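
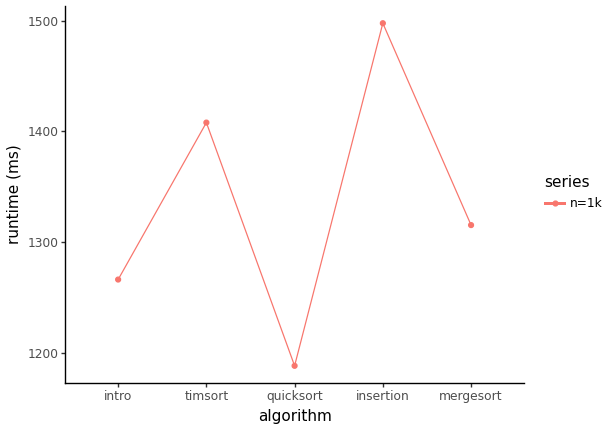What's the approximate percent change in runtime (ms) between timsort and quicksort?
≈ -14.3%

timsort ≈ 1400, quicksort ≈ 1200; (1200 − 1400) / 1400 ≈ -14.3%.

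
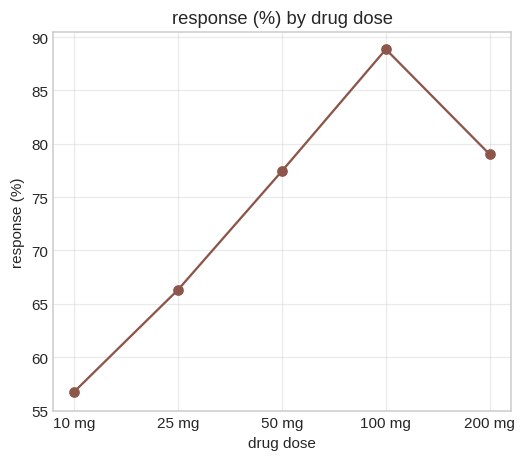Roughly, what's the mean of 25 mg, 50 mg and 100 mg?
≈ 77

(65 + 75 + 90) / 3 ≈ 77.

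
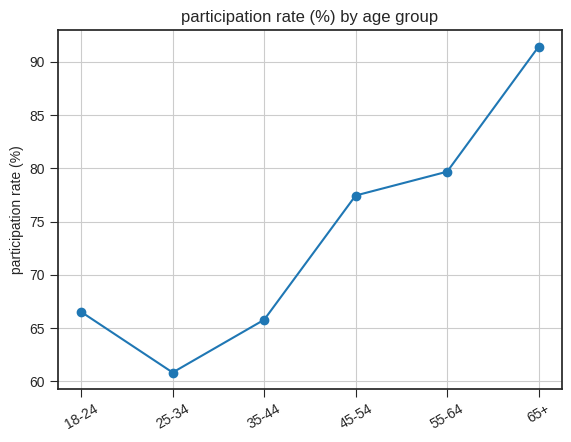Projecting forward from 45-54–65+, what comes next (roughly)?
≈ 97.5

Last three: 75, 80, 90 → slope ≈ 7.5/step → next ≈ 97.5.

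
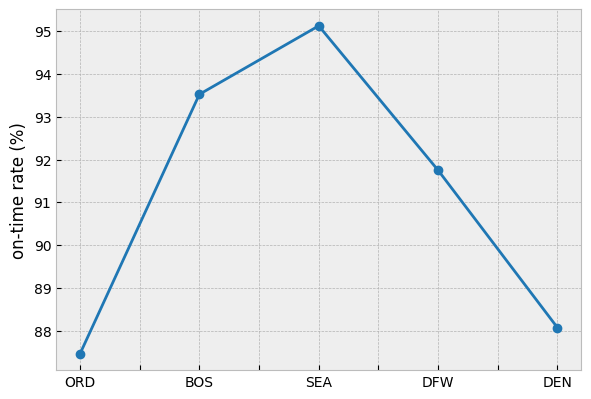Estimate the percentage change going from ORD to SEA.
ORD ≈ 87, SEA ≈ 95; (95 − 87) / 87 ≈ +9.2%.

≈ +9.2%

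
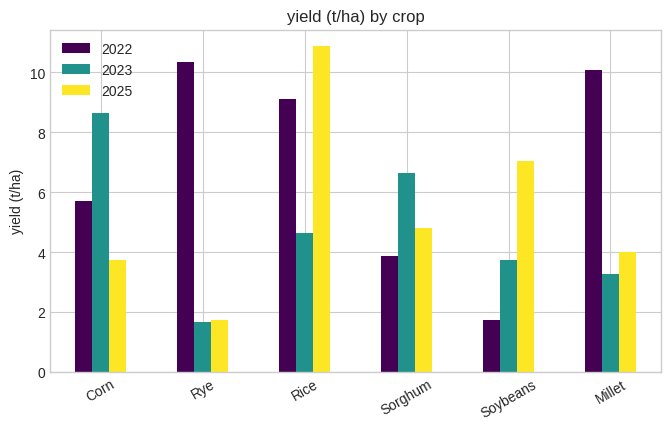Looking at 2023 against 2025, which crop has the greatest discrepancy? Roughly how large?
Rice: 2023 ≈ 5, 2025 ≈ 11 → gap ≈ 6. Next-largest (Corn) is only ≈ 5.

Rice, ≈ 6 t/ha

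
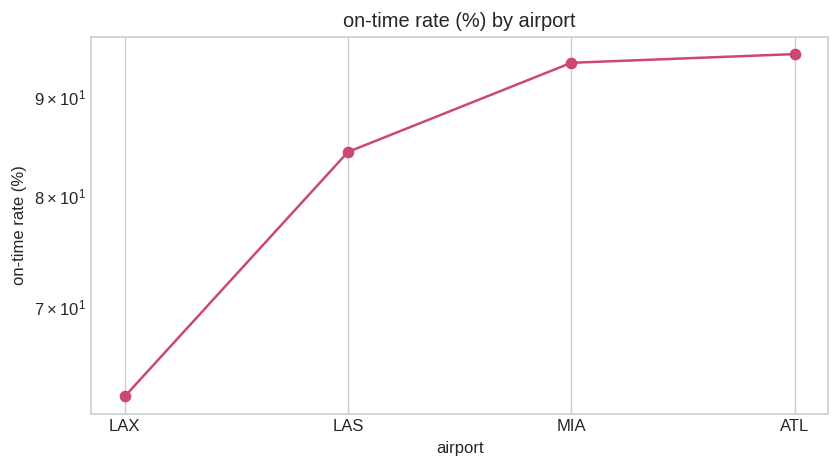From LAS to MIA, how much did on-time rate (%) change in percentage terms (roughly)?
LAS ≈ 85, MIA ≈ 95; (95 − 85) / 85 ≈ +11.8%.

≈ +11.8%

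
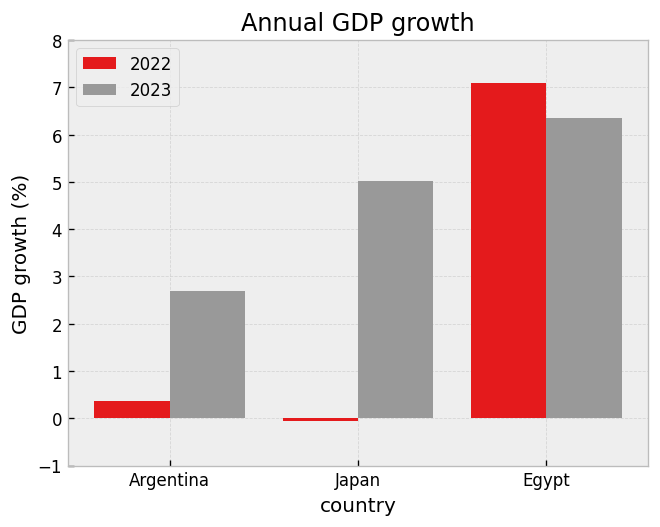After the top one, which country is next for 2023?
Top 3 for 2023: Egypt ≈ 6, Japan ≈ 5, Argentina ≈ 3.

Japan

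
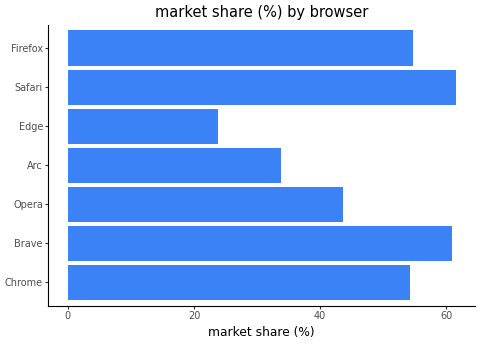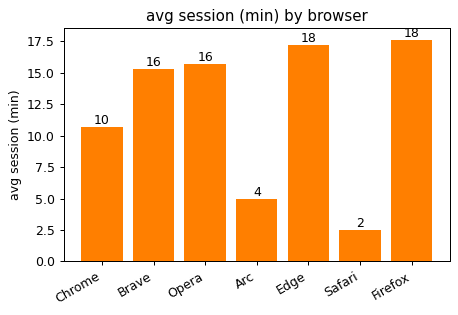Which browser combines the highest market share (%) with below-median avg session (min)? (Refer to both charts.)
Chart 2 median avg session (min) ≈ 16; below-median browsers: Chrome, Arc, Safari. Among those, Safari has the highest market share (%) (≈ 60).

Safari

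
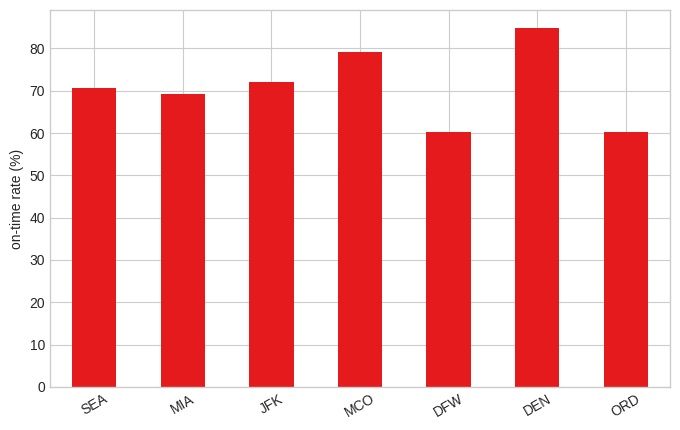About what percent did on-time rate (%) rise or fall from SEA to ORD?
≈ -14.3%

SEA ≈ 70, ORD ≈ 60; (60 − 70) / 70 ≈ -14.3%.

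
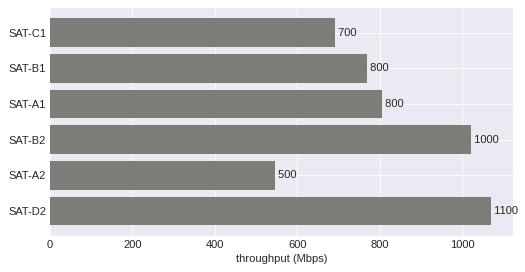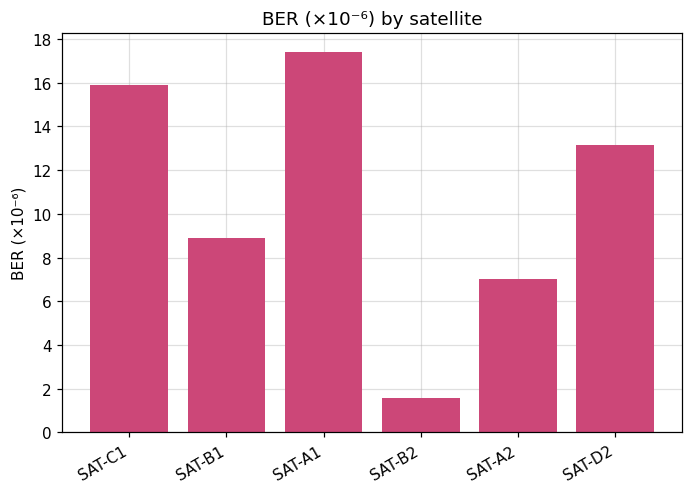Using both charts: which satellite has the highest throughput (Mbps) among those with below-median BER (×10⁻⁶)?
SAT-B2

Chart 2 median BER (×10⁻⁶) ≈ 12; below-median satellites: SAT-B1, SAT-B2, SAT-A2. Among those, SAT-B2 has the highest throughput (Mbps) (≈ 1000).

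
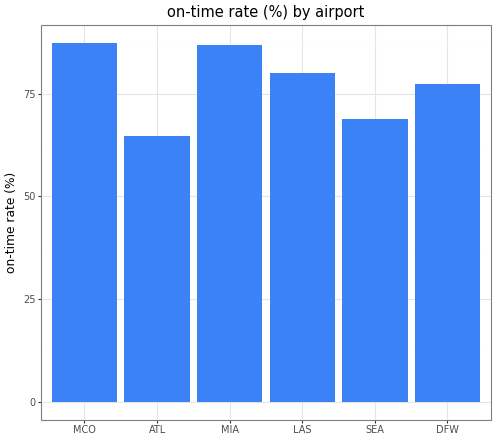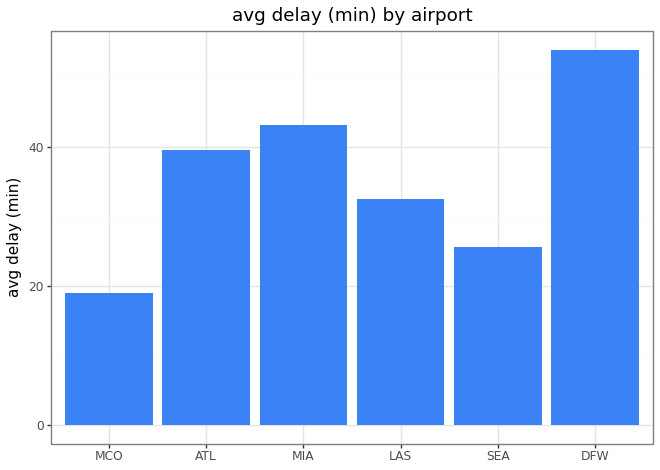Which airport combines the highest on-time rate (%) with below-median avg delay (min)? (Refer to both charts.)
MCO

Chart 2 median avg delay (min) ≈ 35; below-median airports: MCO, LAS, SEA. Among those, MCO has the highest on-time rate (%) (≈ 90).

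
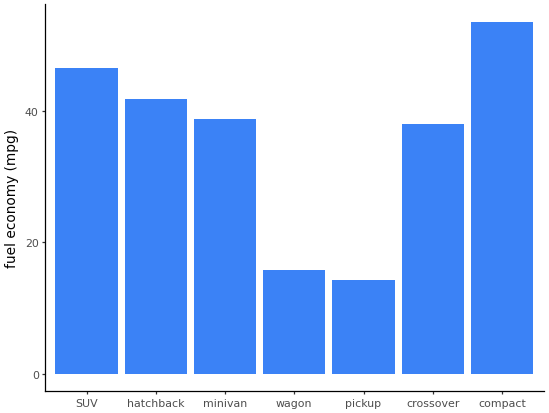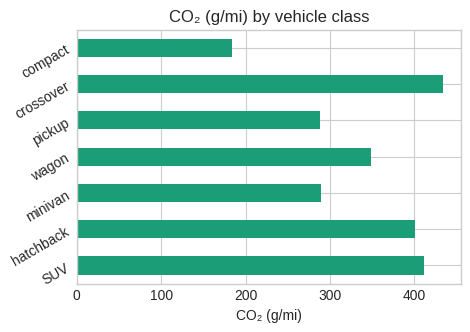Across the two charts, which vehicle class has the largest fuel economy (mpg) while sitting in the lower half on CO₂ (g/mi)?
Chart 2 median CO₂ (g/mi) ≈ 350; below-median vehicle classes: minivan, pickup, compact. Among those, compact has the highest fuel economy (mpg) (≈ 55).

compact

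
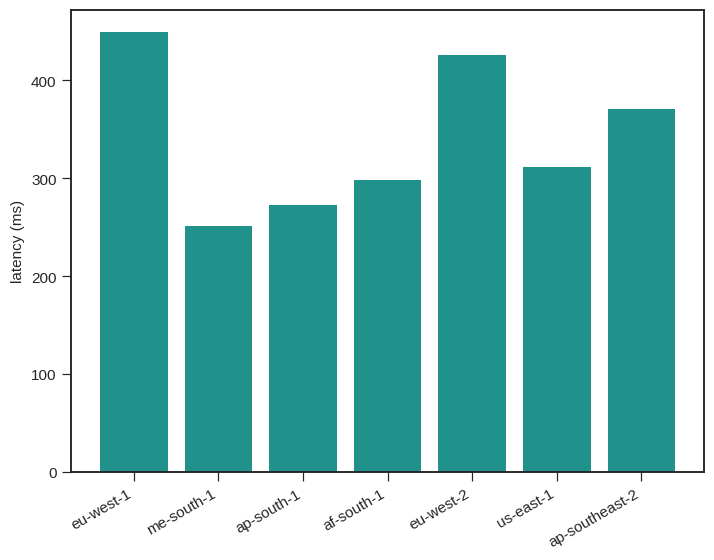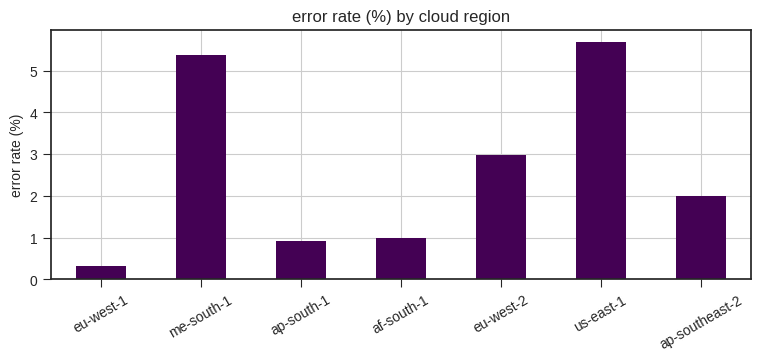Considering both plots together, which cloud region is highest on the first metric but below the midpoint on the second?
eu-west-1

Chart 2 median error rate (%) ≈ 2; below-median cloud regions: eu-west-1, ap-south-1, af-south-1. Among those, eu-west-1 has the highest latency (ms) (≈ 450).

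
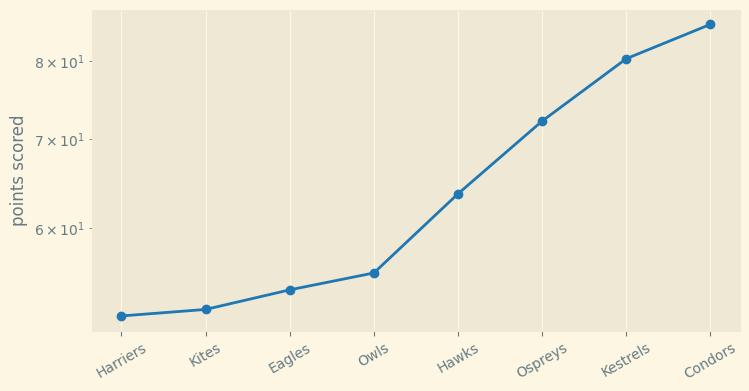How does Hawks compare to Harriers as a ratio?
Hawks ≈ 65, Harriers ≈ 50; 65/50 ≈ 1.3.

≈ 1.3×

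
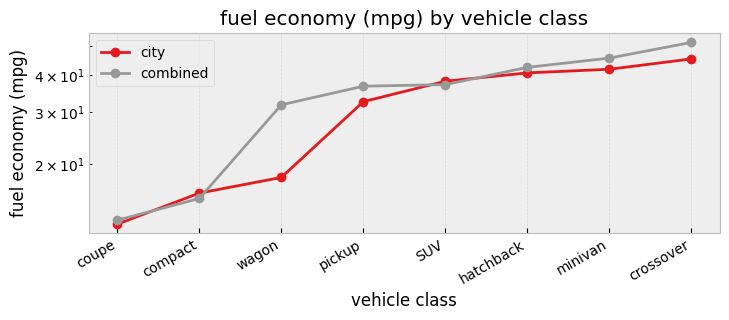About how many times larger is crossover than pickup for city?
≈ 1.29×

crossover ≈ 45, pickup ≈ 35; 45/35 ≈ 1.29.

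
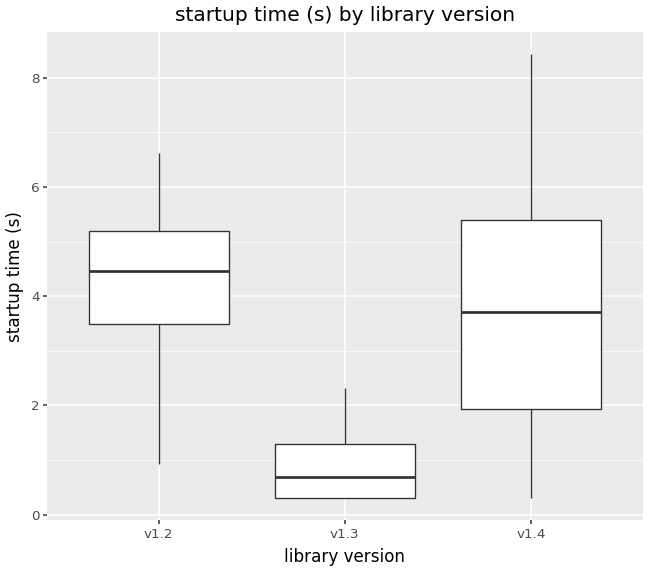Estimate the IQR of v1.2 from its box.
≈ 1.5

Q3 ≈ 5.0, Q1 ≈ 3.5; IQR ≈ 1.5.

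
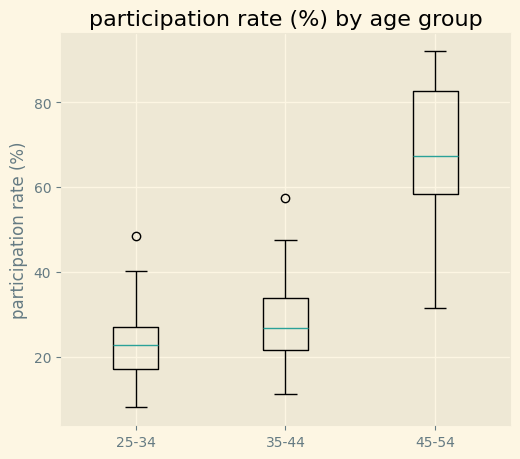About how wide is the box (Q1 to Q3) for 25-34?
Q3 ≈ 25, Q1 ≈ 15; IQR ≈ 10.

≈ 10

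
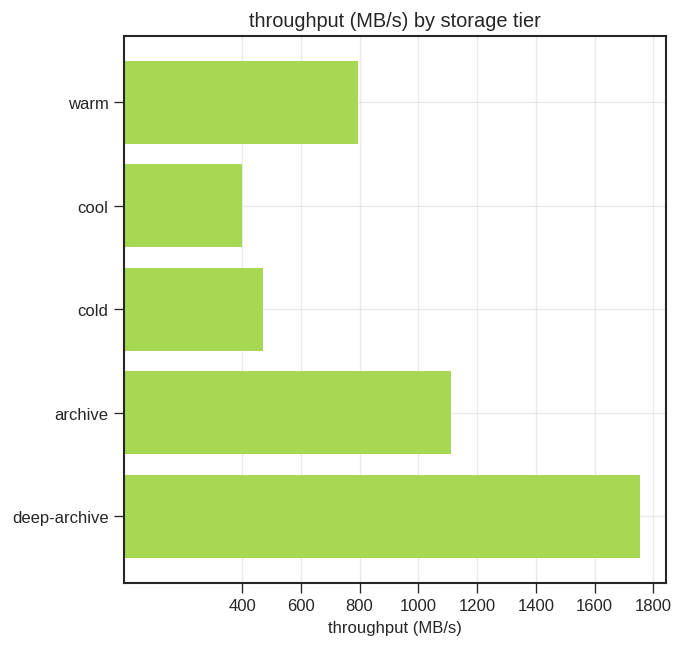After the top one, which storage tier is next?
archive

Top 3: deep-archive ≈ 1800, archive ≈ 1200, warm ≈ 800.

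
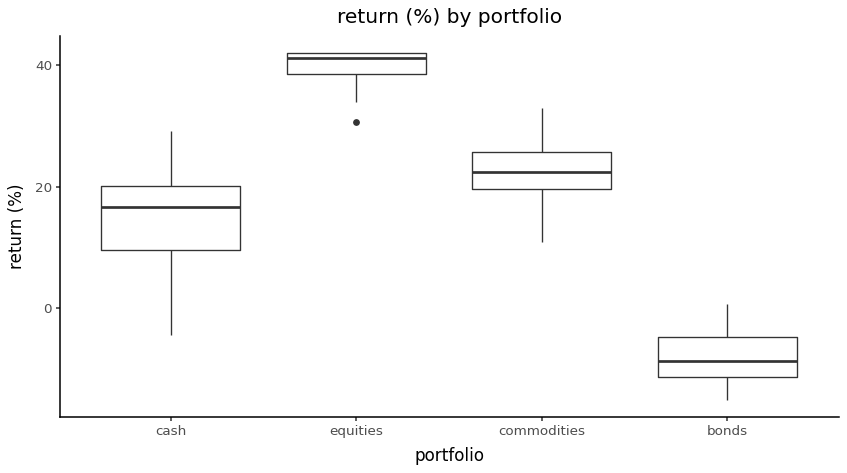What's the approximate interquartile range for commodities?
Q3 ≈ 25, Q1 ≈ 20; IQR ≈ 5.

≈ 5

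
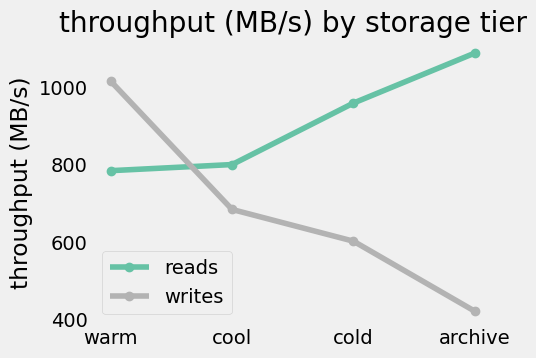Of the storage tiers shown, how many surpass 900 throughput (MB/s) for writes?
Above 900: warm.

1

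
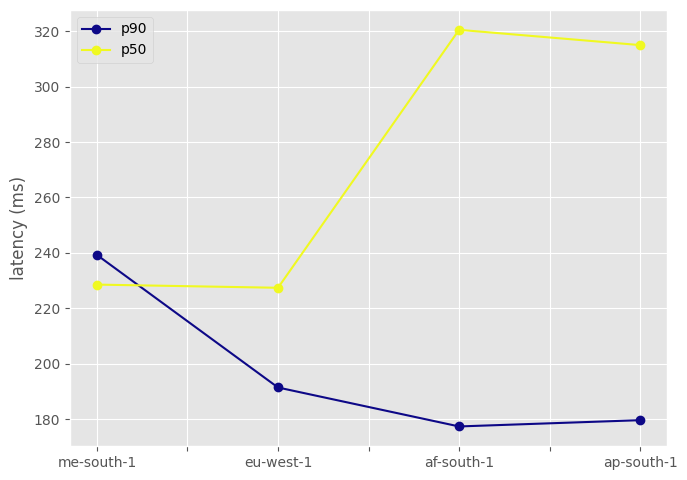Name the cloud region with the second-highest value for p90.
Top 3 for p90: me-south-1 ≈ 240, eu-west-1 ≈ 200, ap-south-1 ≈ 180.

eu-west-1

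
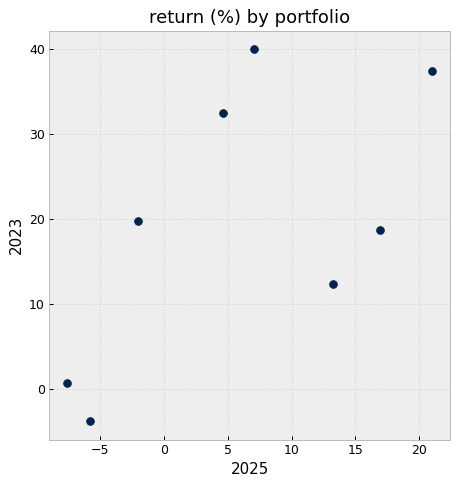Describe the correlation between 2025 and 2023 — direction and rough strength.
Points are positively correlated; moderate (|r| ≈ 0.6).

positive, moderate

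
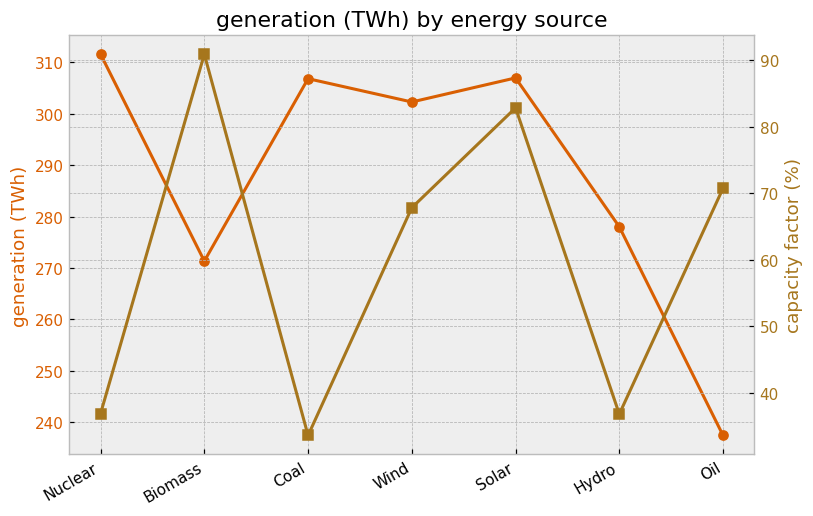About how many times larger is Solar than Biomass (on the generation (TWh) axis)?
≈ 1.15×

Solar ≈ 310, Biomass ≈ 270; 310/270 ≈ 1.15.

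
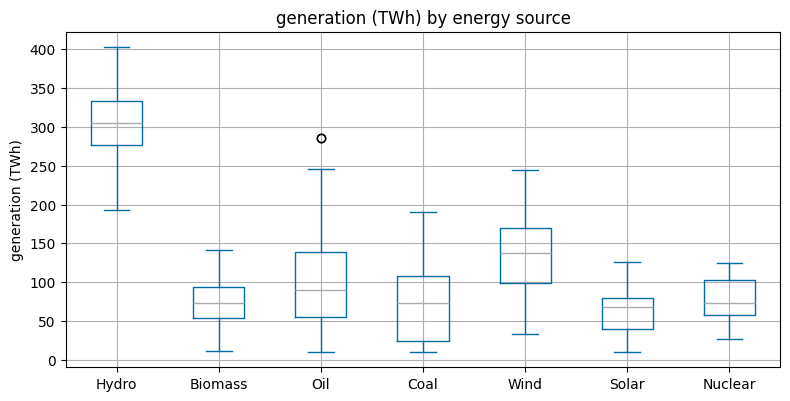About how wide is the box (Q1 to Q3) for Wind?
≈ 75

Q3 ≈ 175, Q1 ≈ 100; IQR ≈ 75.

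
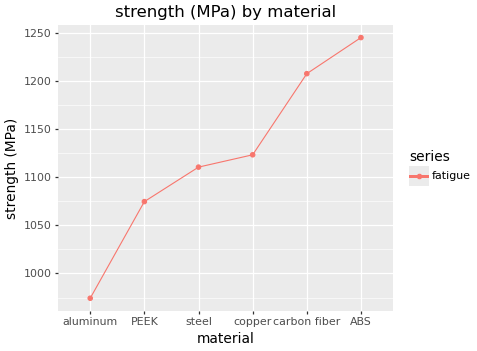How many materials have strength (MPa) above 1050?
Above 1050: PEEK, steel, copper, carbon fiber, ABS.

5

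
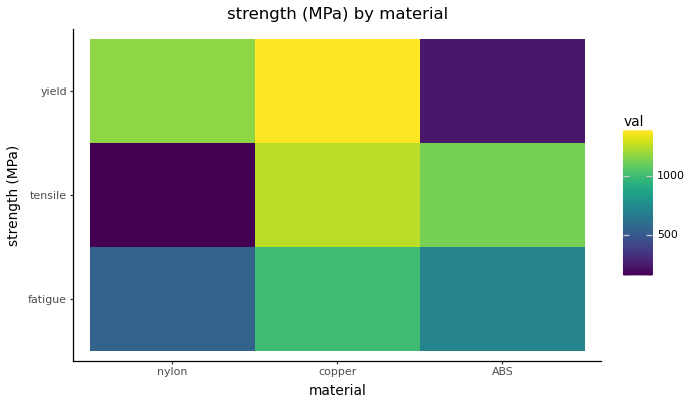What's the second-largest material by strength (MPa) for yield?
nylon

Top 3 for yield: copper ≈ 1400, nylon ≈ 1200, ABS ≈ 200.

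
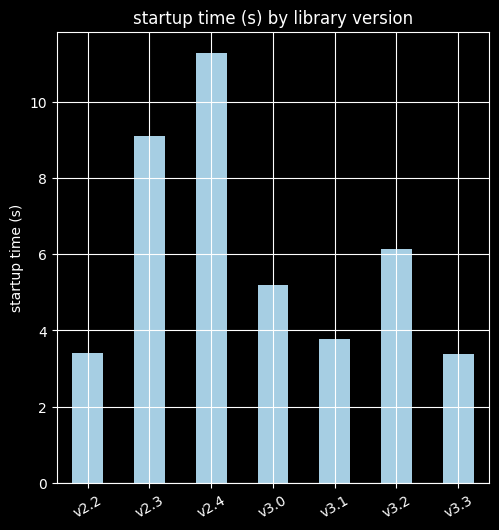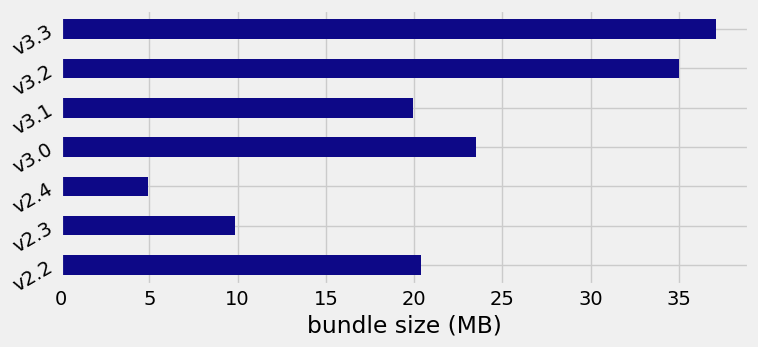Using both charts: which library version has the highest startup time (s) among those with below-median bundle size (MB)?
v2.4

Chart 2 median bundle size (MB) ≈ 20; below-median library versions: v2.3, v2.4, v3.1. Among those, v2.4 has the highest startup time (s) (≈ 12).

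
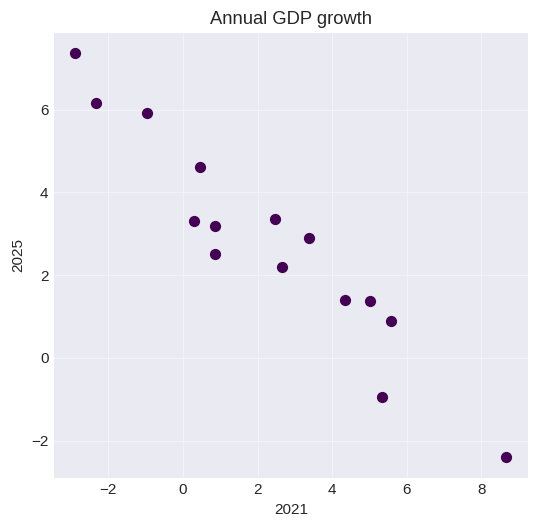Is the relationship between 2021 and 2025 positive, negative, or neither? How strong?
Points are negatively correlated; strong (|r| ≈ 1.0).

negative, strong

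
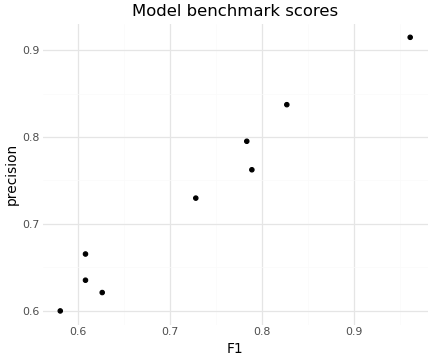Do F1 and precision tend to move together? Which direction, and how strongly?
Points are positively correlated; strong (|r| ≈ 1.0).

positive, strong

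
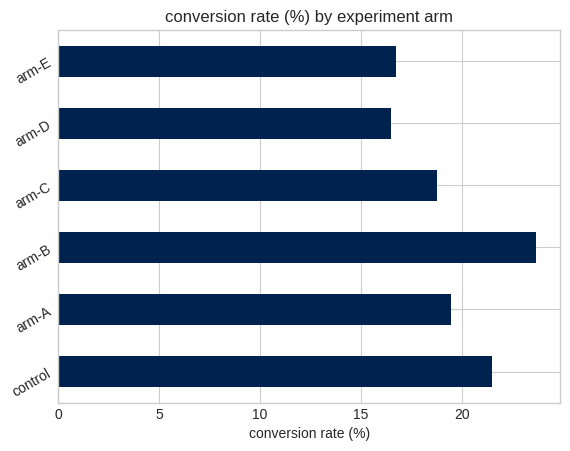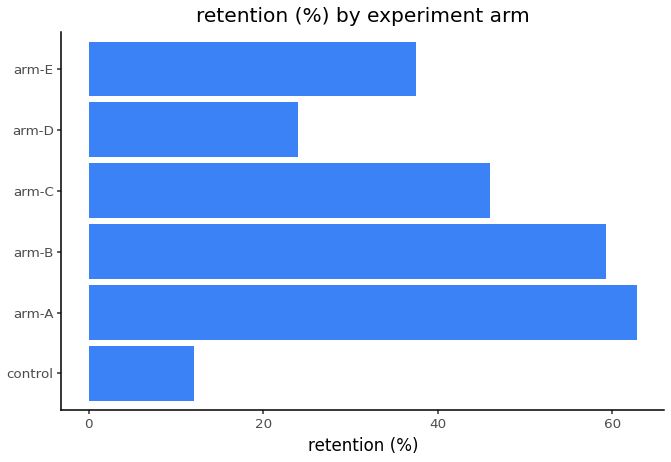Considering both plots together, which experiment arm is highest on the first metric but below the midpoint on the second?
Chart 2 median retention (%) ≈ 40; below-median experiment arms: control, arm-D, arm-E. Among those, control has the highest conversion rate (%) (≈ 20).

control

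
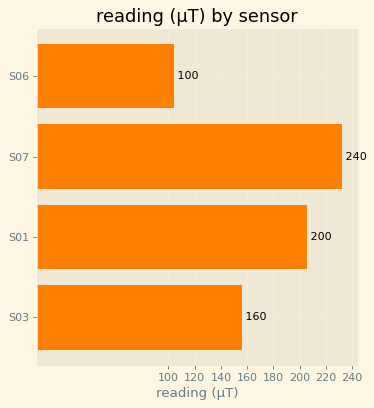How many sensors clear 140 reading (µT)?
Above 140: S07, S01, S03.

3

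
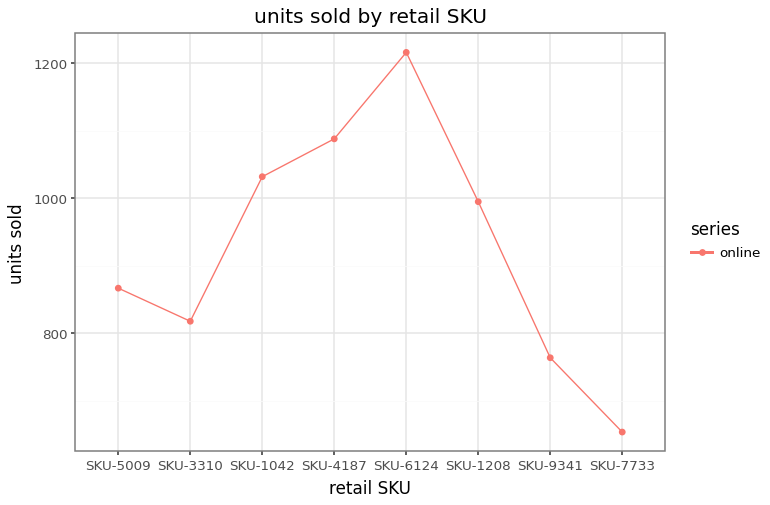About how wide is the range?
≈ 550

Max SKU-6124 ≈ 1200, min SKU-7733 ≈ 650; range ≈ 550.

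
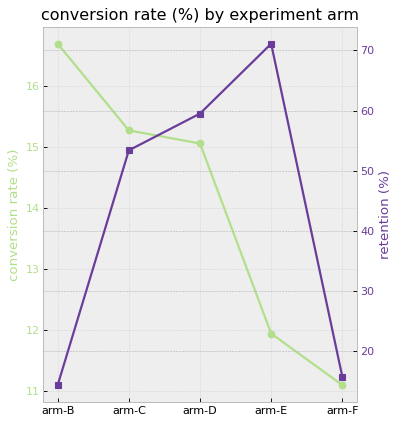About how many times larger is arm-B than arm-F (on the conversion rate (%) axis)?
≈ 1.5×

arm-B ≈ 16.5, arm-F ≈ 11.0; 16.5/11.0 ≈ 1.5.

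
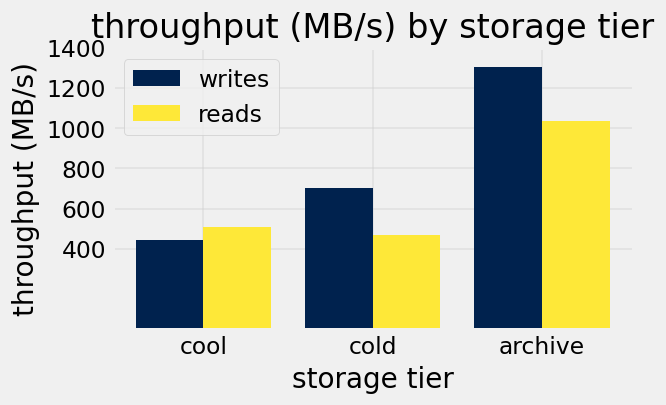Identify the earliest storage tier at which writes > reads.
cool: writes ≈ 400 vs reads ≈ 600 (not yet); cold: writes ≈ 800 vs reads ≈ 400 (first crossover).

cold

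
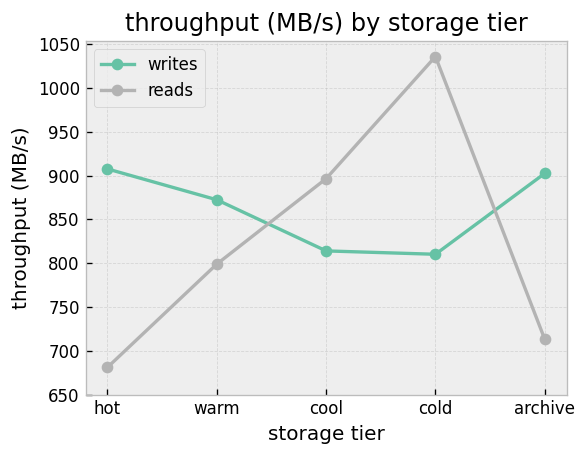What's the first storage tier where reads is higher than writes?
warm: reads ≈ 800 vs writes ≈ 850 (not yet); cool: reads ≈ 900 vs writes ≈ 800 (first crossover).

cool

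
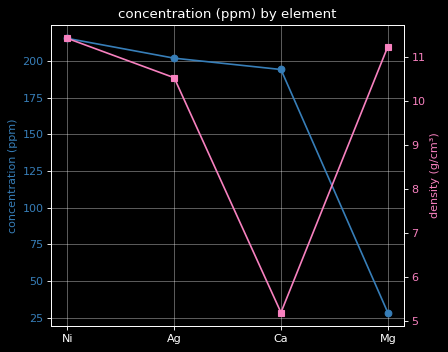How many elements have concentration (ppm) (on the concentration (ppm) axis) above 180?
3

Above 180: Ni, Ag, Ca.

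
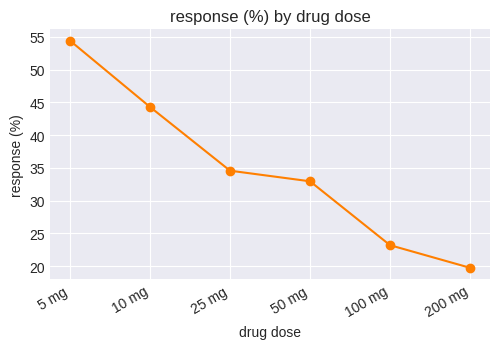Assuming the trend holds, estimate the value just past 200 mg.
≈ 12.5

Last three: 35, 25, 20 → slope ≈ -7.5/step → next ≈ 12.5.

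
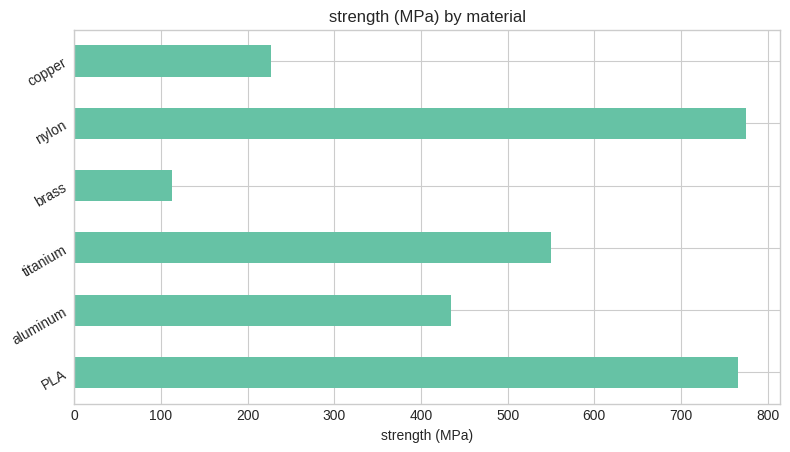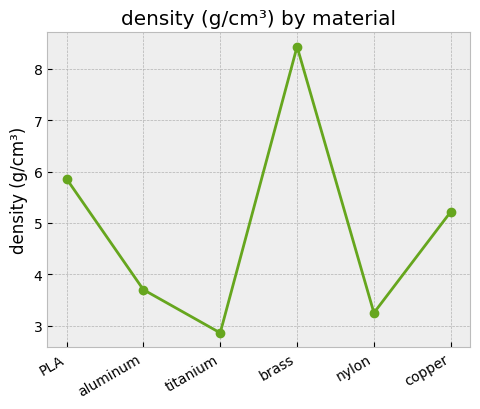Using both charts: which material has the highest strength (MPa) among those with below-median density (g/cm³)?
Chart 2 median density (g/cm³) ≈ 4; below-median materials: aluminum, titanium, nylon. Among those, nylon has the highest strength (MPa) (≈ 800).

nylon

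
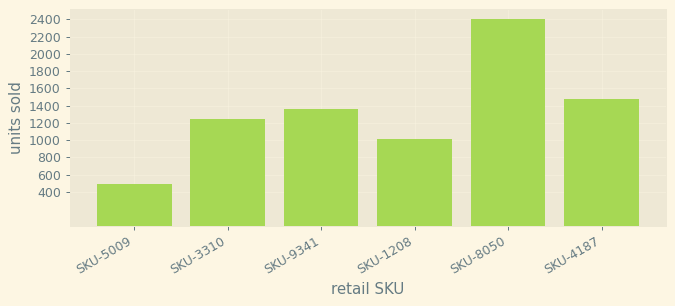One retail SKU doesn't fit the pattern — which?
SKU-8050

SKU-8050 ≈ 2400; the rest sit between ≈ 400 and ≈ 1400.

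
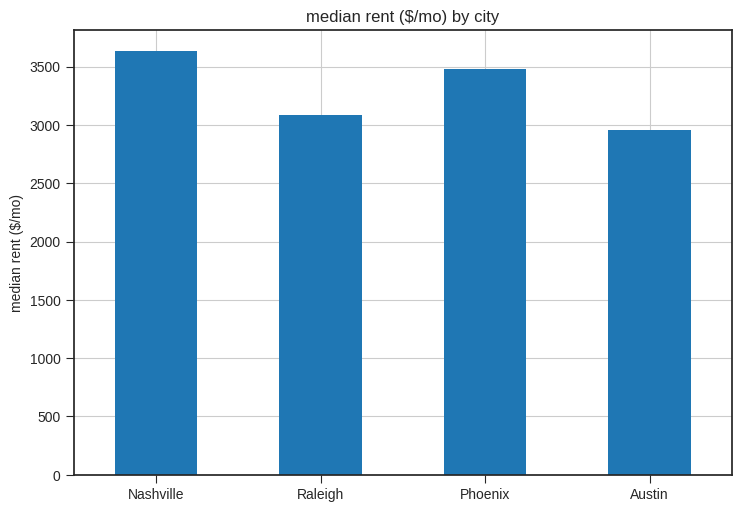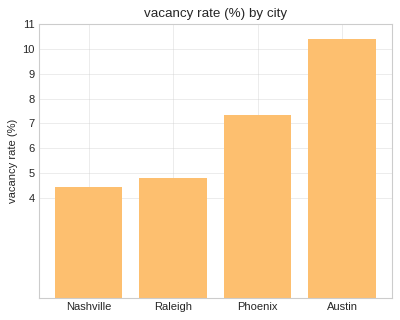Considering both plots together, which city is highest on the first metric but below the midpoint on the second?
Nashville

Chart 2 median vacancy rate (%) ≈ 6; below-median cities: Nashville, Raleigh. Among those, Nashville has the highest median rent ($/mo) (≈ 3500).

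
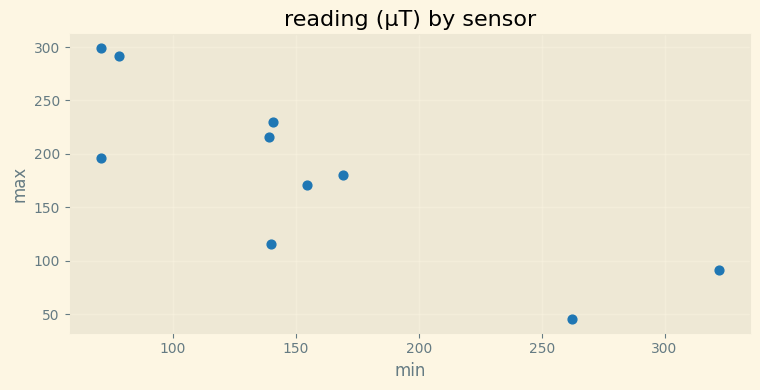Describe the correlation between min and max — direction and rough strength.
Points are negatively correlated; strong (|r| ≈ 0.8).

negative, strong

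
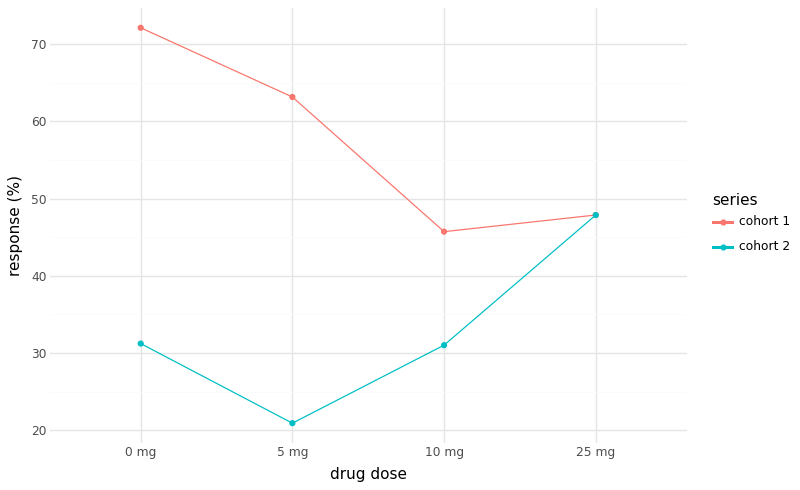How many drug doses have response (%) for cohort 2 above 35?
1

Above 35: 25 mg.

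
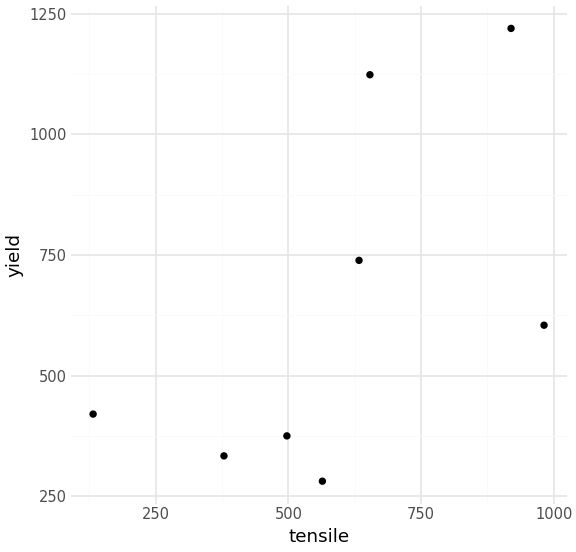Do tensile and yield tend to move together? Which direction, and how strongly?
positive, moderate

Points are positively correlated; moderate (|r| ≈ 0.6).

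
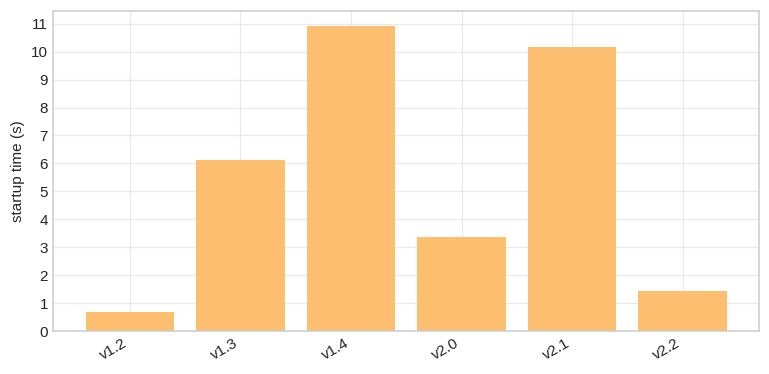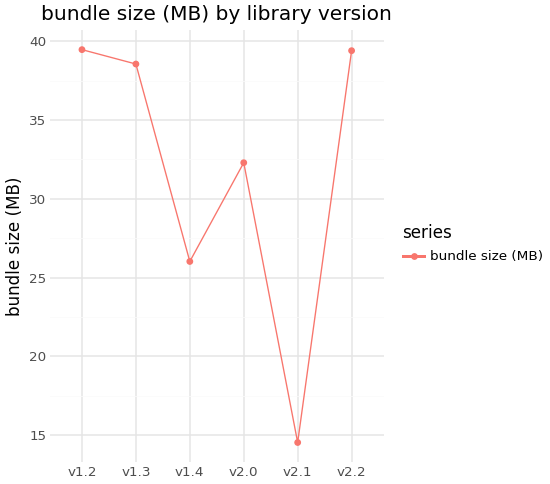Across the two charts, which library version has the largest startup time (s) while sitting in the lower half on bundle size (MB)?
v1.4

Chart 2 median bundle size (MB) ≈ 35; below-median library versions: v1.4, v2.0, v2.1. Among those, v1.4 has the highest startup time (s) (≈ 11).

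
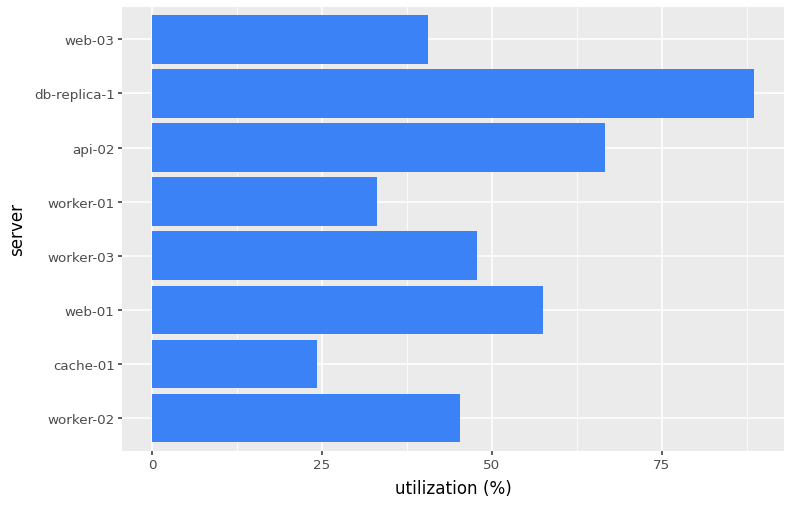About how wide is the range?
Max db-replica-1 ≈ 90, min cache-01 ≈ 20; range ≈ 70.

≈ 70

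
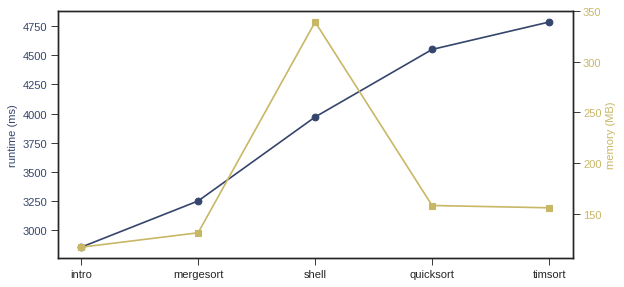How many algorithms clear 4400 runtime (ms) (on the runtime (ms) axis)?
2

Above 4400: quicksort, timsort.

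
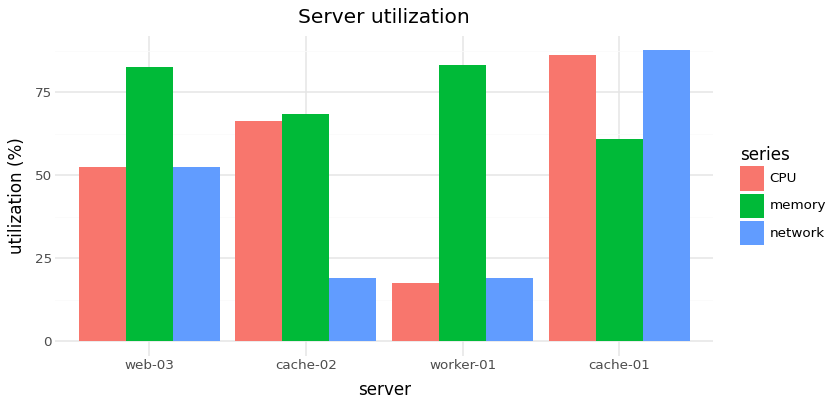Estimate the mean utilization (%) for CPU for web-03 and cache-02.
≈ 60

(50 + 70) / 2 ≈ 60.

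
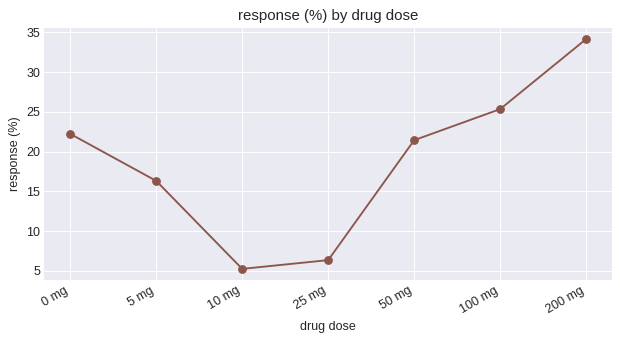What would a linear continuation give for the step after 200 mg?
≈ 42.5

Last three: 20, 25, 35 → slope ≈ 7.5/step → next ≈ 42.5.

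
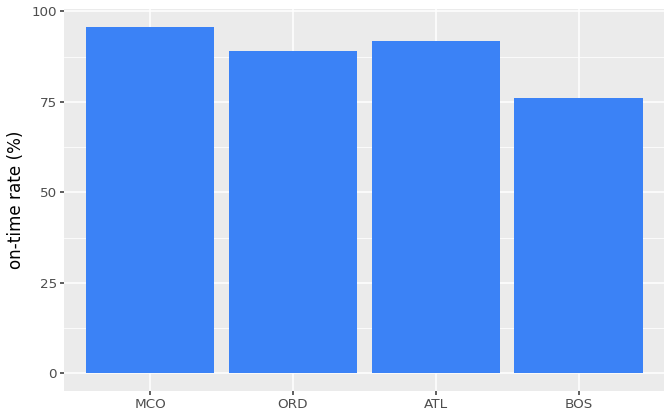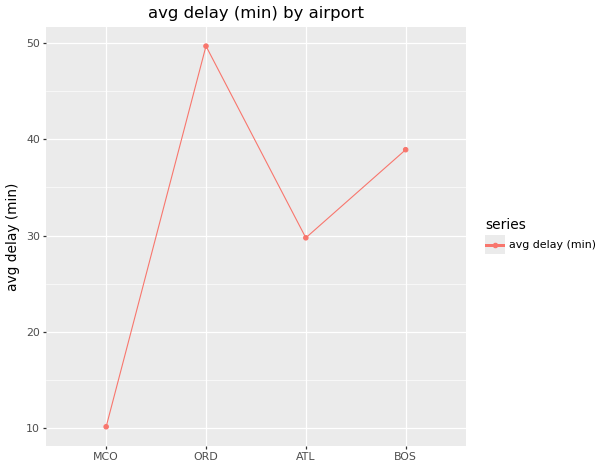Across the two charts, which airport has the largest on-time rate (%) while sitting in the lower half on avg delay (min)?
MCO

Chart 2 median avg delay (min) ≈ 35; below-median airports: MCO, ATL. Among those, MCO has the highest on-time rate (%) (≈ 100).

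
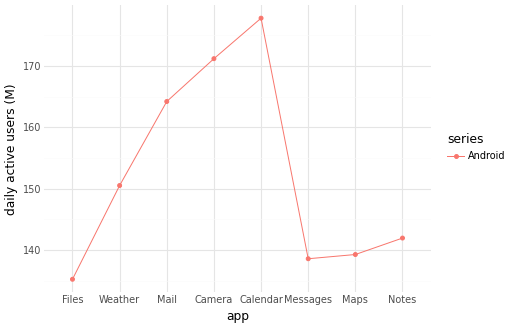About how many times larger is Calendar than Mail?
≈ 1.09×

Calendar ≈ 180, Mail ≈ 165; 180/165 ≈ 1.09.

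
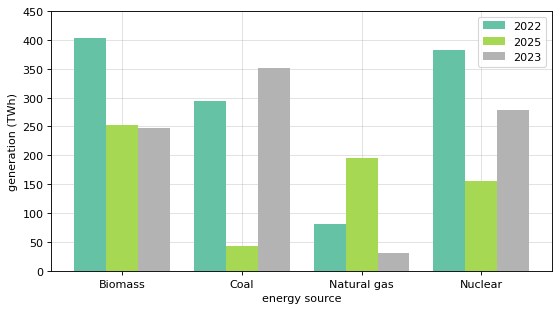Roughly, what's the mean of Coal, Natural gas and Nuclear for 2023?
≈ 233

(350 + 50 + 300) / 3 ≈ 233.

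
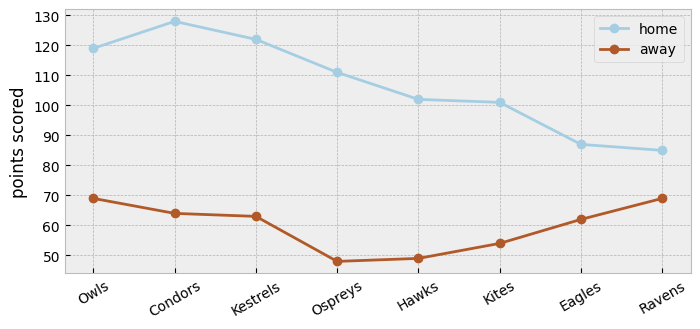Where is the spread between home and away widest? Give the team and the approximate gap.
Condors, ≈ 70

Condors: home ≈ 130, away ≈ 60 → gap ≈ 70. Next-largest (Ospreys) is only ≈ 60.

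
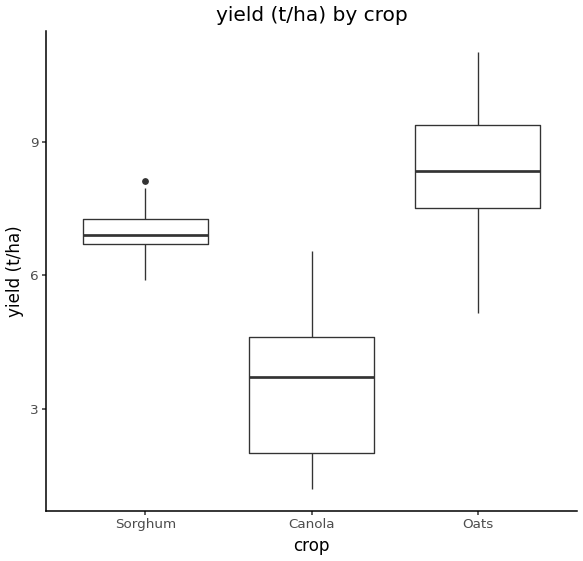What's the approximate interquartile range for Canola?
≈ 2.5

Q3 ≈ 4.5, Q1 ≈ 2.0; IQR ≈ 2.5.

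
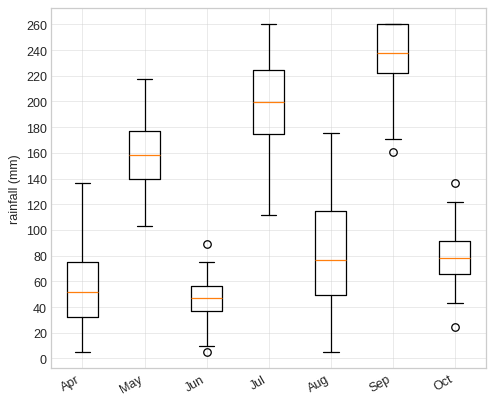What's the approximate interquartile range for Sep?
Q3 ≈ 260, Q1 ≈ 220; IQR ≈ 40.

≈ 40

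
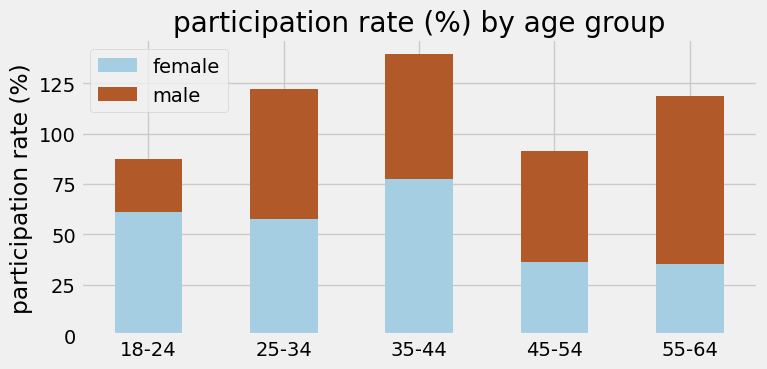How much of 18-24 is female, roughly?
female top ≈ 60, bottom ≈ 0; segment ≈ 60.

≈ 60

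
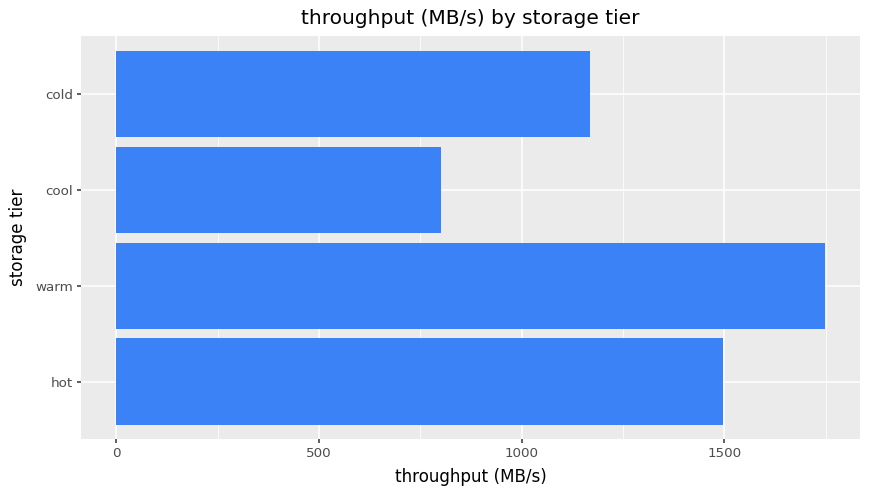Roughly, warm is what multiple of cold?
warm ≈ 1800, cold ≈ 1200; 1800/1200 ≈ 1.5.

≈ 1.5×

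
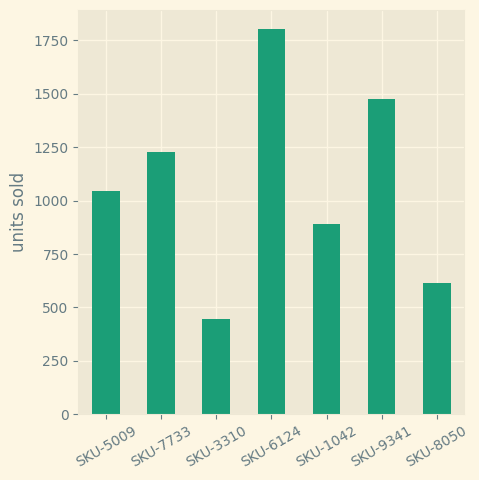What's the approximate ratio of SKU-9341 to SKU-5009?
SKU-9341 ≈ 1400, SKU-5009 ≈ 1000; 1400/1000 ≈ 1.4.

≈ 1.4×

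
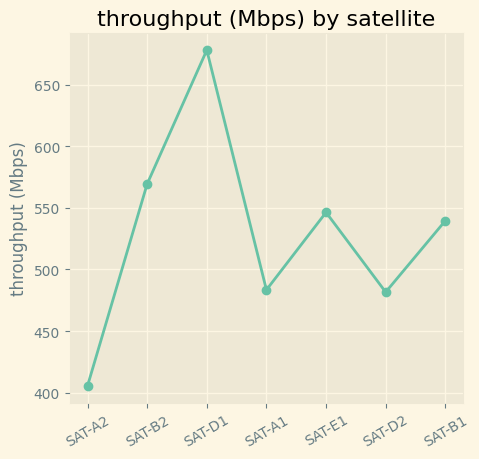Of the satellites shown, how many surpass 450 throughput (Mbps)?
6

Above 450: SAT-B2, SAT-D1, SAT-A1, SAT-E1, SAT-D2, SAT-B1.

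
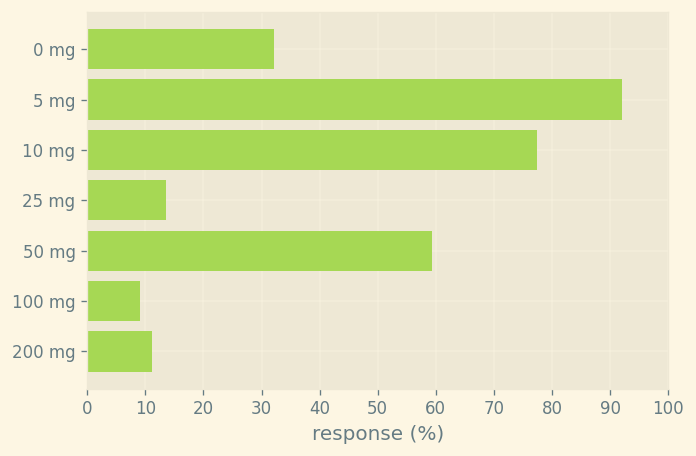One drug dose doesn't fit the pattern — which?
5 mg ≈ 90; the rest sit between ≈ 10 and ≈ 80.

5 mg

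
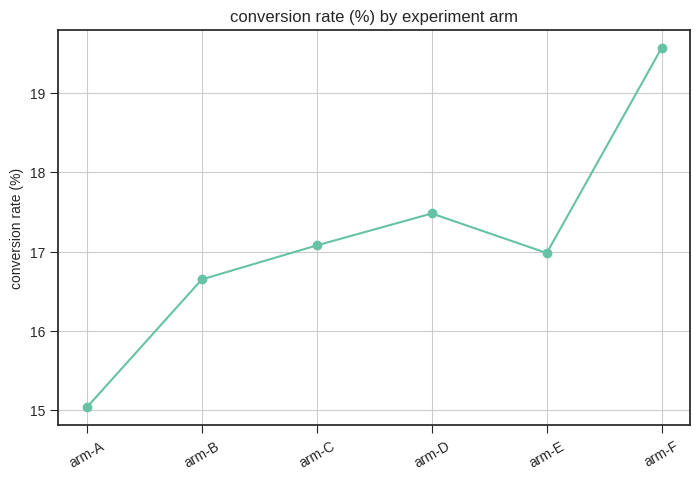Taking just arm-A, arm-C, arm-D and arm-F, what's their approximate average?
(15.0 + 17.0 + 17.5 + 19.5) / 4 ≈ 17.25.

≈ 17.25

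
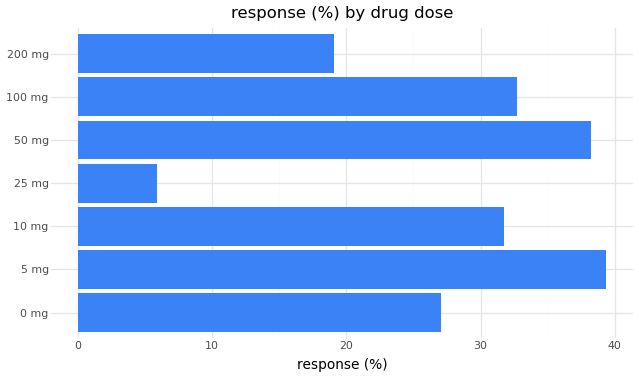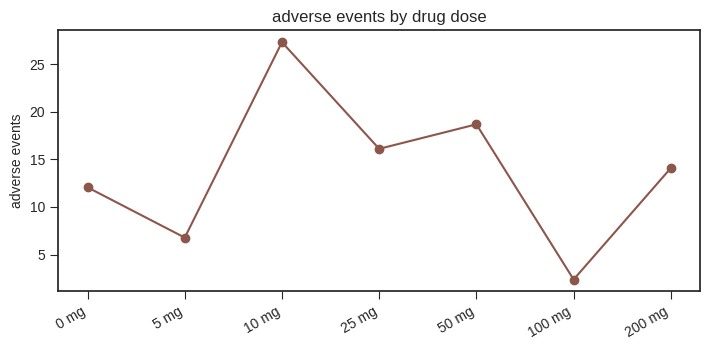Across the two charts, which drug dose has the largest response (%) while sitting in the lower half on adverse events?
Chart 2 median adverse events ≈ 15; below-median drug doses: 0 mg, 5 mg, 100 mg. Among those, 5 mg has the highest response (%) (≈ 40).

5 mg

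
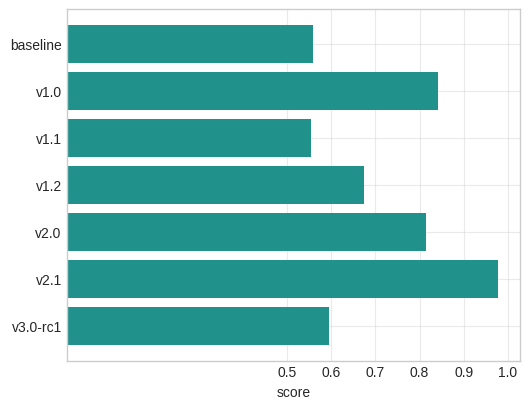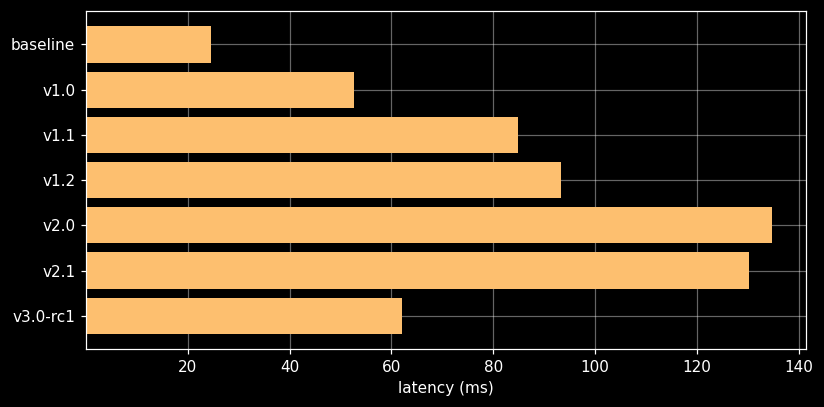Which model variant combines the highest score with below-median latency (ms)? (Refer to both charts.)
v1.0

Chart 2 median latency (ms) ≈ 80; below-median model variants: baseline, v1.0, v3.0-rc1. Among those, v1.0 has the highest score (≈ 0.8).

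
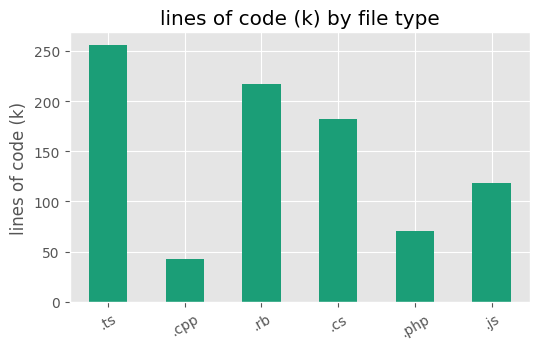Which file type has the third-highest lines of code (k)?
.cs

Top 4: .ts ≈ 250, .rb ≈ 225, .cs ≈ 175, .js ≈ 125.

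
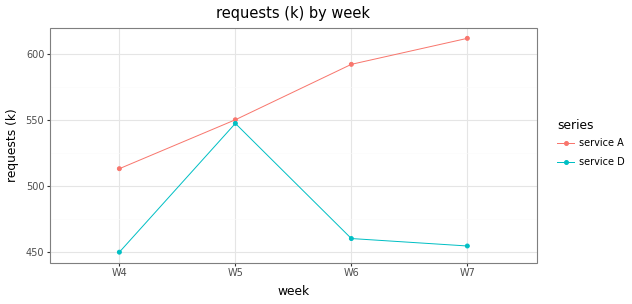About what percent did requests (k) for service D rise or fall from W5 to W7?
W5 ≈ 540, W7 ≈ 460; (460 − 540) / 540 ≈ -14.8%.

≈ -14.8%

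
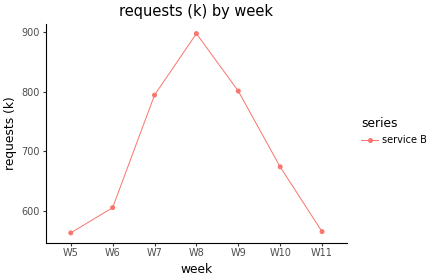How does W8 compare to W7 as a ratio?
≈ 1.12×

W8 ≈ 900, W7 ≈ 800; 900/800 ≈ 1.12.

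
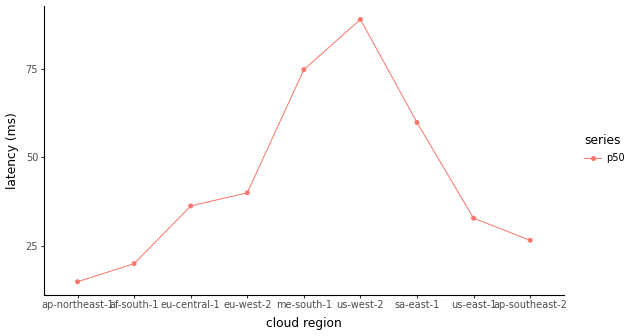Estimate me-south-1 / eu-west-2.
≈ 1.75×

me-south-1 ≈ 70, eu-west-2 ≈ 40; 70/40 ≈ 1.75.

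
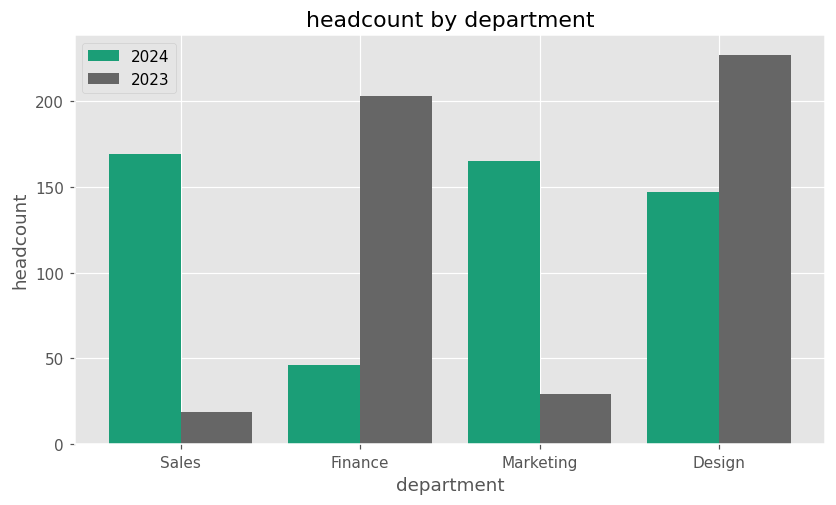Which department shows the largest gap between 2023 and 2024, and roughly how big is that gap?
Finance, ≈ 160

Finance: 2023 ≈ 200, 2024 ≈ 40 → gap ≈ 160. Next-largest (Sales) is only ≈ 140.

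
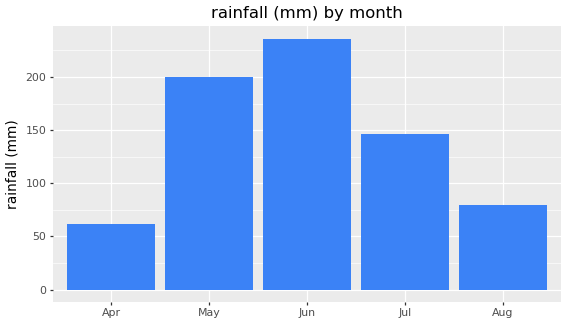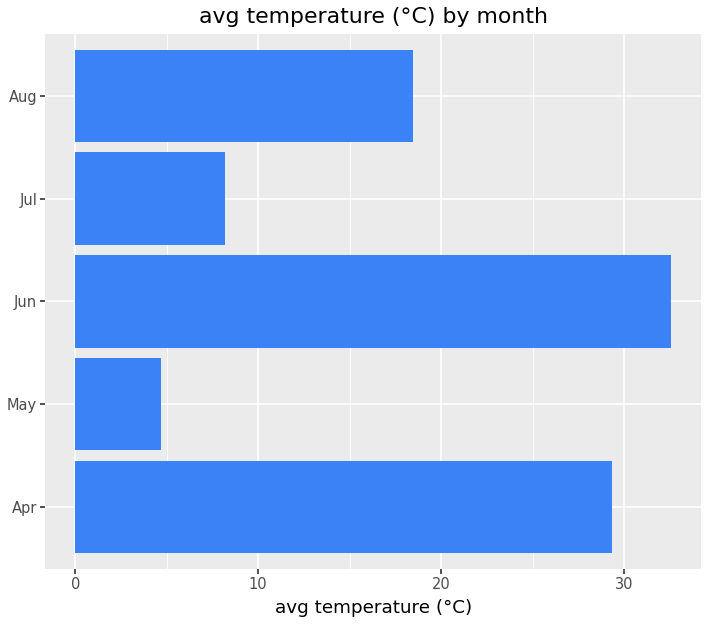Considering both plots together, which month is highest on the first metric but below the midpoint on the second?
Chart 2 median avg temperature (°C) ≈ 20; below-median months: May, Jul. Among those, May has the highest rainfall (mm) (≈ 200).

May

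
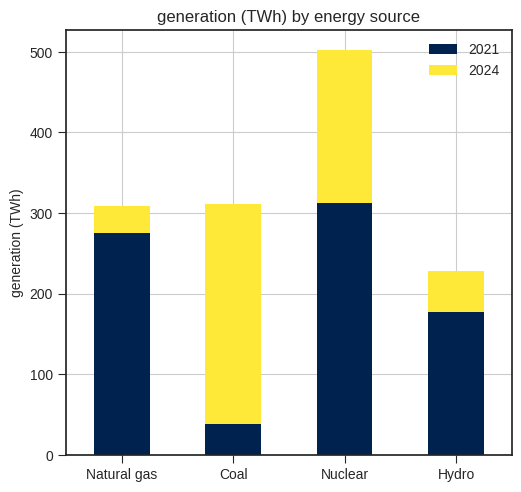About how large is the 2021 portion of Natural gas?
2021 top ≈ 300, bottom ≈ 0; segment ≈ 300.

≈ 300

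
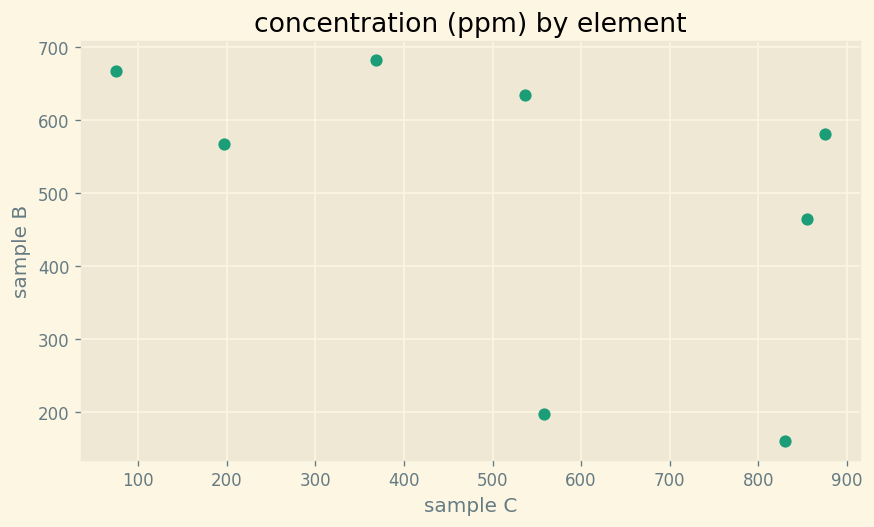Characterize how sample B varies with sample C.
Points are negatively correlated; moderate (|r| ≈ 0.5).

negative, moderate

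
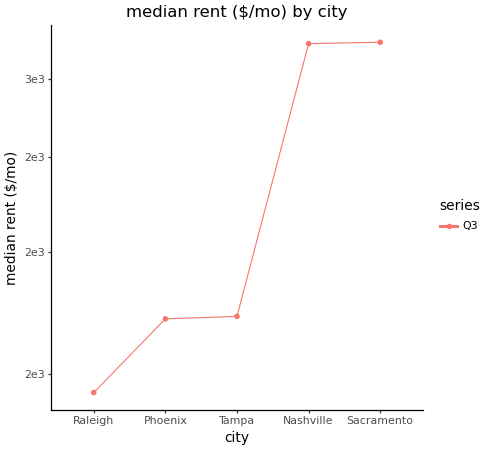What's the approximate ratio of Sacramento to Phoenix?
≈ 1.78×

Sacramento ≈ 3200, Phoenix ≈ 1800; 3200/1800 ≈ 1.78.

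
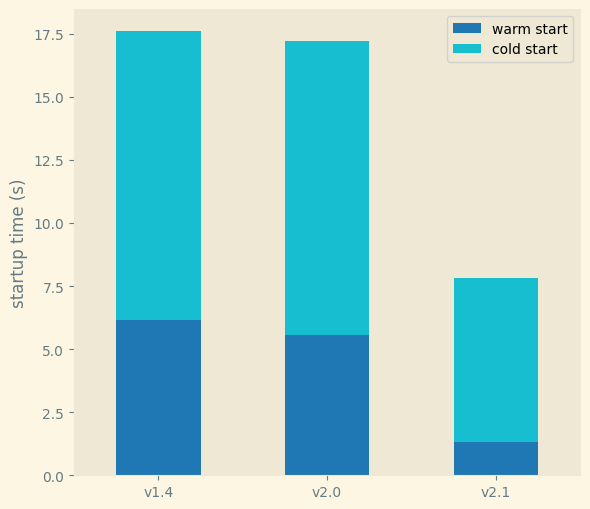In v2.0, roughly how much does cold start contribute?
cold start top ≈ 18, bottom ≈ 6; segment ≈ 12.

≈ 12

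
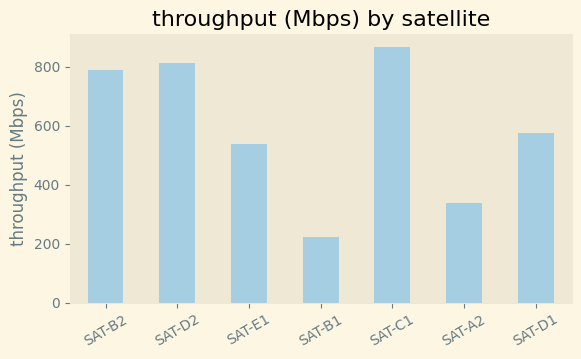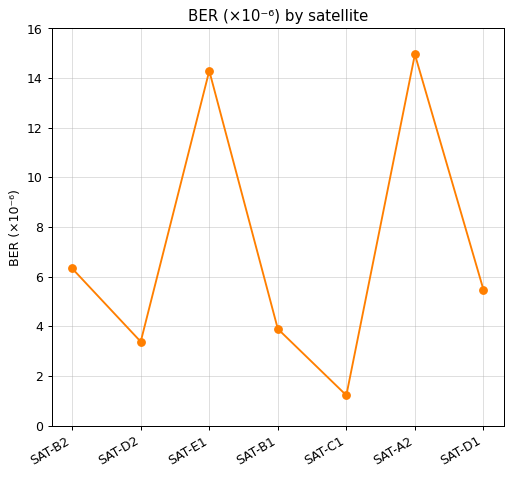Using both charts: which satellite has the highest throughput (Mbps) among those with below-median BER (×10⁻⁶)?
SAT-C1

Chart 2 median BER (×10⁻⁶) ≈ 6; below-median satellites: SAT-D2, SAT-B1, SAT-C1. Among those, SAT-C1 has the highest throughput (Mbps) (≈ 900).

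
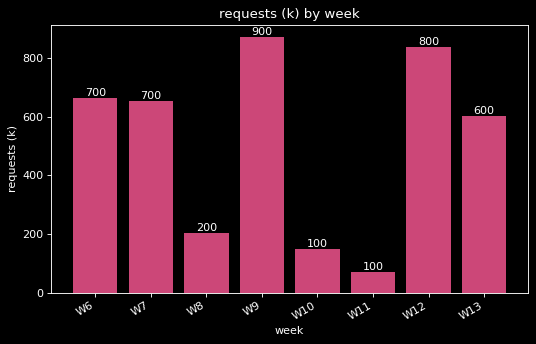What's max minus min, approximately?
≈ 800

Max W9 ≈ 900, min W11 ≈ 100; range ≈ 800.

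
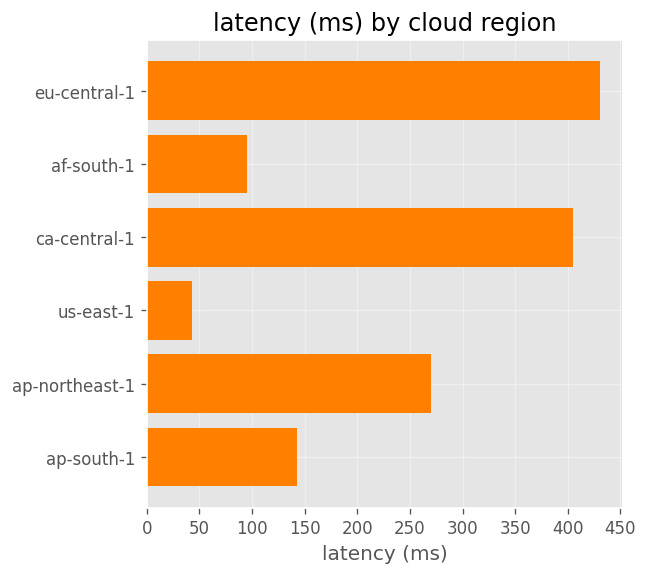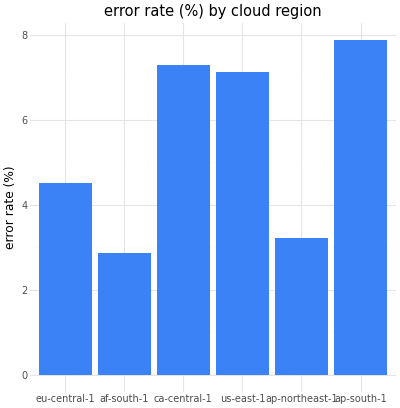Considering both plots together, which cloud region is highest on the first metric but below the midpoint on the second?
Chart 2 median error rate (%) ≈ 6; below-median cloud regions: eu-central-1, af-south-1, ap-northeast-1. Among those, eu-central-1 has the highest latency (ms) (≈ 450).

eu-central-1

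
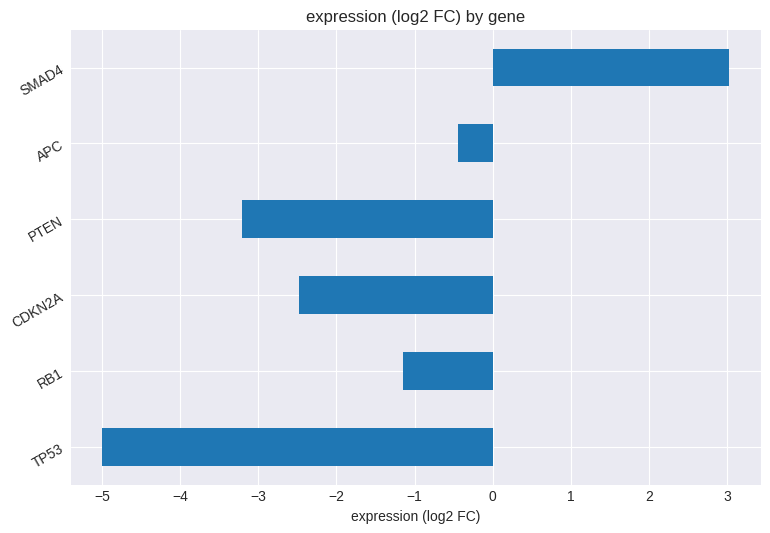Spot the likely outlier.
SMAD4 ≈ 3; the rest sit between ≈ -5 and ≈ 0.

SMAD4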